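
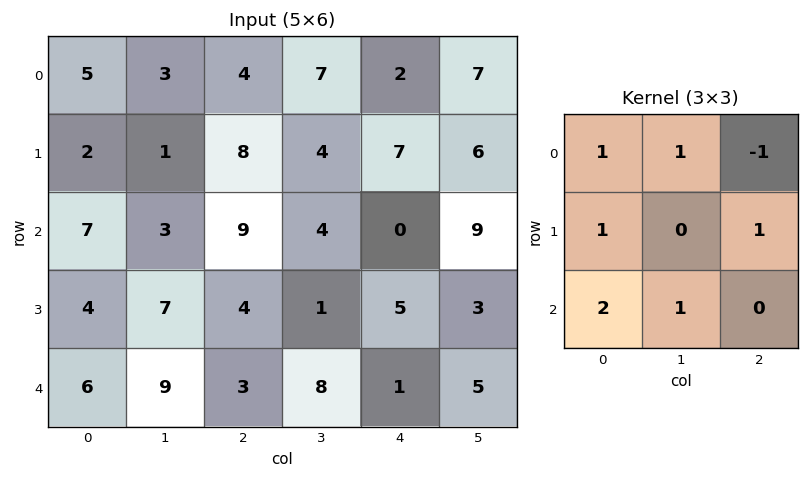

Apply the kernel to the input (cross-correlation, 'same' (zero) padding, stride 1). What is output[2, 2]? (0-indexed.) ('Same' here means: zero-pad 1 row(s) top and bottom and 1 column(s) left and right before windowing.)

30

The receptive field on the zero-padded input at this output position is [1 8 4 / 3 9 4 / 7 4 1]. Elementwise product with the kernel and sum: 1·1 + 8·1 + 4·-1 + 3·1 + 4·1 + 7·2 + 4·1.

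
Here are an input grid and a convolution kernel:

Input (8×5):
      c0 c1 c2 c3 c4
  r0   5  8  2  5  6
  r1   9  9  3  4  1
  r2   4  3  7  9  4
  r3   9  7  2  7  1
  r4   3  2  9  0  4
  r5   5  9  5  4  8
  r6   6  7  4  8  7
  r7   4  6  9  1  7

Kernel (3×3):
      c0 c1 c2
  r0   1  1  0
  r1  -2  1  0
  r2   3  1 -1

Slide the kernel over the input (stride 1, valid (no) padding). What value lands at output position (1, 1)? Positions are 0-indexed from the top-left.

29

The receptive field on the input at this output position is [9 3 4 / 3 7 9 / 7 2 7]. Elementwise product with the kernel and sum: 9·1 + 3·1 + 3·-2 + 7·1 + 7·3 + 2·1 + 7·-1.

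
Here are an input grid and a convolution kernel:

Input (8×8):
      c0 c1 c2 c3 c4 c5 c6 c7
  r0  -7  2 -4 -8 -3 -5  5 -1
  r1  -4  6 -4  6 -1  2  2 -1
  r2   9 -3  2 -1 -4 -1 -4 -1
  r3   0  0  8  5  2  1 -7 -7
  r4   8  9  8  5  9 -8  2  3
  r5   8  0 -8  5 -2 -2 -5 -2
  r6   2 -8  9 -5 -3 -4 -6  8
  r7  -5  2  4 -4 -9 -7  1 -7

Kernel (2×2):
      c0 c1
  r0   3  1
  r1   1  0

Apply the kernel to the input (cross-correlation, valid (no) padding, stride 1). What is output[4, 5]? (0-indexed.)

The receptive field on the input at this output position is [-8 2 / -2 -5]. Elementwise product with the kernel and sum: -8·3 + 2·1 + -2·1.

-24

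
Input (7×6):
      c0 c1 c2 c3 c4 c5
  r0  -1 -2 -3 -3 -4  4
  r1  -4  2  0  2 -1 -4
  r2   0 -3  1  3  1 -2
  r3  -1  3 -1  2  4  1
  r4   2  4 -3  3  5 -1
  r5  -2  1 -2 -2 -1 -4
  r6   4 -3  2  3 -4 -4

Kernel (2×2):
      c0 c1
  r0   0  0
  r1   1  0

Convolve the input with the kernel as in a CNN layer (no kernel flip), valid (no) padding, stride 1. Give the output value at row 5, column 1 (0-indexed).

-3

The receptive field on the input at this output position is [1 -2 / -3 2]. Elementwise product with the kernel and sum: -3·1.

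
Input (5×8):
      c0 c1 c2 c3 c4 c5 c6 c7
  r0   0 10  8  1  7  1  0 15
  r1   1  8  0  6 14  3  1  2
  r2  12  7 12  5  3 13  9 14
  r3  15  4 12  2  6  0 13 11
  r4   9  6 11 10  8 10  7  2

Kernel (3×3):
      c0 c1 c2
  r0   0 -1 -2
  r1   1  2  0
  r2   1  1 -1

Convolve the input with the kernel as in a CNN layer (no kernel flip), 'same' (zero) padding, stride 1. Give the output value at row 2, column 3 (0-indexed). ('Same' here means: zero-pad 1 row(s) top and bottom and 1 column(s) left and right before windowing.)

-4

The receptive field on the zero-padded input at this output position is [0 6 14 / 12 5 3 / 12 2 6]. Elementwise product with the kernel and sum: 6·-1 + 14·-2 + 12·1 + 5·2 + 12·1 + 2·1 + 6·-1.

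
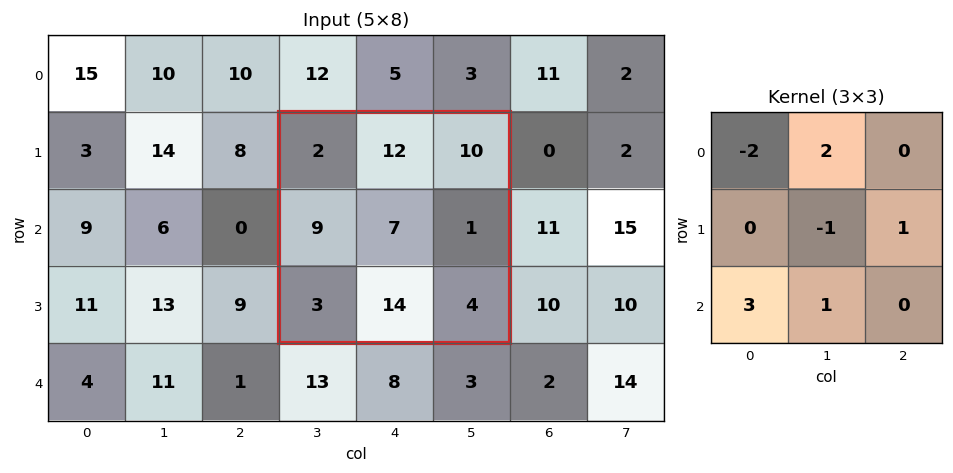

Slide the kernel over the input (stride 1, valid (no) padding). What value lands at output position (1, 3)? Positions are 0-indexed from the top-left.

The receptive field on the input at this output position is [2 12 10 / 9 7 1 / 3 14 4]. Elementwise product with the kernel and sum: 2·-2 + 12·2 + 7·-1 + 1·1 + 3·3 + 14·1.

37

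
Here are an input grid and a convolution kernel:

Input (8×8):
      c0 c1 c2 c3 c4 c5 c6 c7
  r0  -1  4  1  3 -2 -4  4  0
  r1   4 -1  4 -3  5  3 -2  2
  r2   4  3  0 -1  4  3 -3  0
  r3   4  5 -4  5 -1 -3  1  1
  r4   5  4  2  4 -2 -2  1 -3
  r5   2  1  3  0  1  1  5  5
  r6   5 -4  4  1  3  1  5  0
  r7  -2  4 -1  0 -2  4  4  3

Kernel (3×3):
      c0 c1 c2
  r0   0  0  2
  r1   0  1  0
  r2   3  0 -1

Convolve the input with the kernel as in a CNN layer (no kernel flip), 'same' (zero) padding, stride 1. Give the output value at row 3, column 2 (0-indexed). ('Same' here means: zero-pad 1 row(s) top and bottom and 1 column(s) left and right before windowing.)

The receptive field on the zero-padded input at this output position is [3 0 -1 / 5 -4 5 / 4 2 4]. Elementwise product with the kernel and sum: -1·2 + -4·1 + 4·3 + 4·-1.

2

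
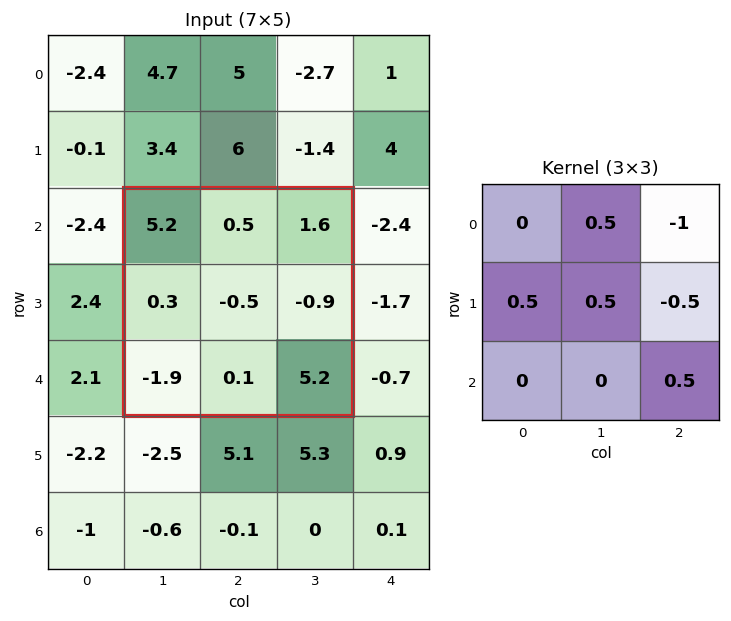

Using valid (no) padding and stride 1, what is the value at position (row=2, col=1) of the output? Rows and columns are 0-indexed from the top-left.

The receptive field on the input at this output position is [5.2 0.5 1.6 / 0.3 -0.5 -0.9 / -1.9 0.1 5.2]. Elementwise product with the kernel and sum: 0.5·0.5 + 1.6·-1 + 0.3·0.5 + -0.5·0.5 + -0.9·-0.5 + 5.2·0.5.

1.6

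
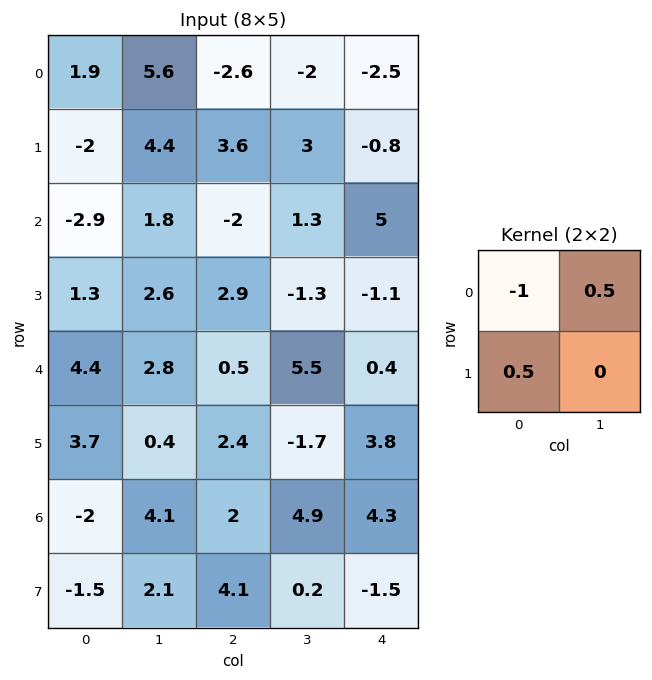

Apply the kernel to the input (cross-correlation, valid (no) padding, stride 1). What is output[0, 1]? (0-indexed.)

The receptive field on the input at this output position is [5.6 -2.6 / 4.4 3.6]. Elementwise product with the kernel and sum: 5.6·-1 + -2.6·0.5 + 4.4·0.5.

-4.7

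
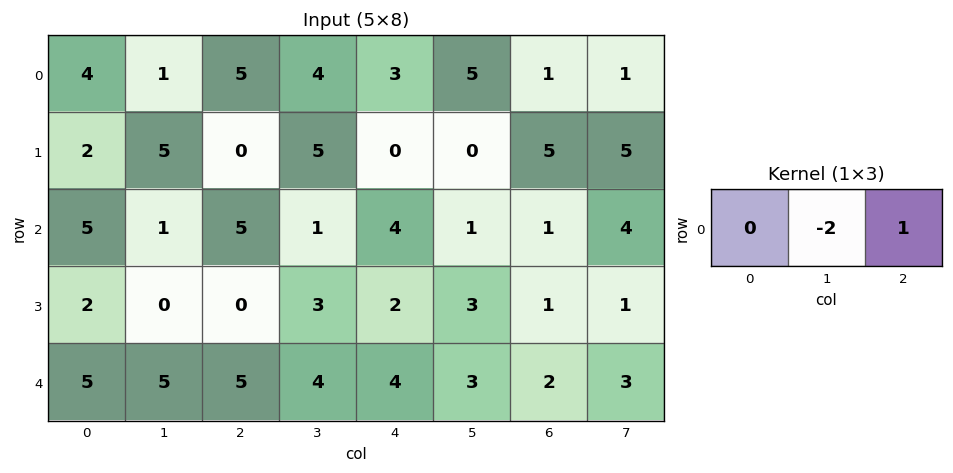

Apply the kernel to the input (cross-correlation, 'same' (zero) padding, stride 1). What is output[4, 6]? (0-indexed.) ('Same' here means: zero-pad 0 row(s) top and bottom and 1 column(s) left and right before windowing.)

-1

The receptive field on the zero-padded input at this output position is [3 2 3]. Elementwise product with the kernel and sum: 2·-2 + 3·1.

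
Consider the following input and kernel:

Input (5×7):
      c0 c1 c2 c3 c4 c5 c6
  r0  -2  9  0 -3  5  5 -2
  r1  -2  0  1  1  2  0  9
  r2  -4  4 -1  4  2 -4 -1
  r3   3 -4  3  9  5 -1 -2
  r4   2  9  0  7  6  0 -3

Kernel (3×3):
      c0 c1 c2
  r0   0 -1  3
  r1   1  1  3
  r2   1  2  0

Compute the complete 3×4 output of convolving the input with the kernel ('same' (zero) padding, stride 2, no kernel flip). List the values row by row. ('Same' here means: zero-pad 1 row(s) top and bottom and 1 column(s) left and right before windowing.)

21 2 22 21
16 19 11 -19
14 54 5 -1

Output[0,0]: The receptive field on the zero-padded input at this output position is [0 0 0 / 0 -2 9 / 0 -2 0]. Elementwise product with the kernel and sum: 0·-1 + 0·3 + 0·1 + -2·1 + 9·3 + 0·1 + -2·2.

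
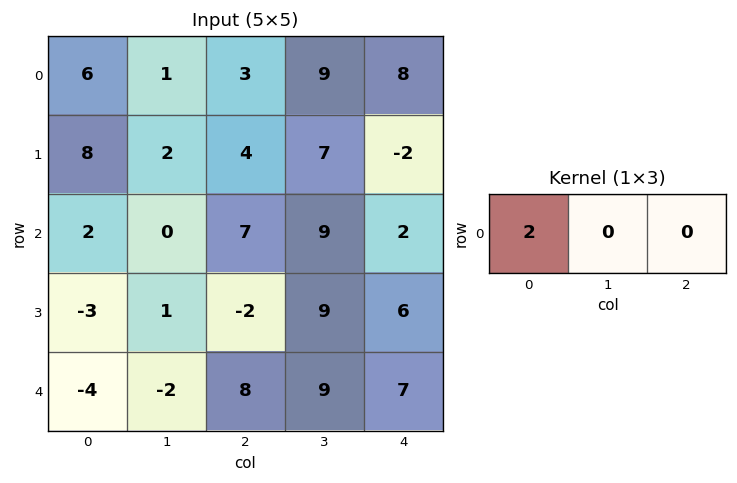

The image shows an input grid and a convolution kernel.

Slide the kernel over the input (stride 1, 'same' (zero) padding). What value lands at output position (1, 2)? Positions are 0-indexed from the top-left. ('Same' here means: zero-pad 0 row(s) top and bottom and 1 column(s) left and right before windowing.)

4

The receptive field on the zero-padded input at this output position is [2 4 7]. Elementwise product with the kernel and sum: 2·2.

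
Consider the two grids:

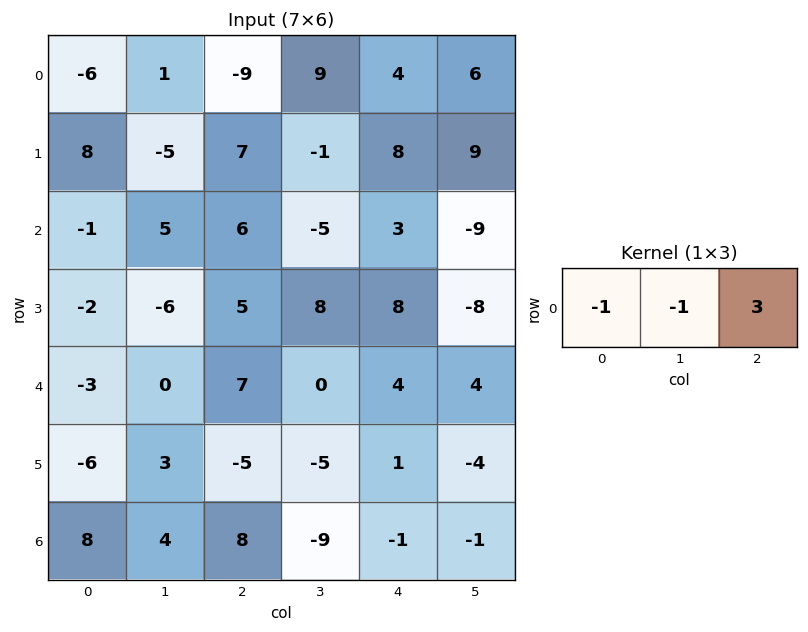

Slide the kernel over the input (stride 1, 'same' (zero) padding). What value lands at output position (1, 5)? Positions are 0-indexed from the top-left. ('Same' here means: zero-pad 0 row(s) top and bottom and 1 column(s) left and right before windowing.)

The receptive field on the zero-padded input at this output position is [8 9 0]. Elementwise product with the kernel and sum: 8·-1 + 9·-1 + 0·3.

-17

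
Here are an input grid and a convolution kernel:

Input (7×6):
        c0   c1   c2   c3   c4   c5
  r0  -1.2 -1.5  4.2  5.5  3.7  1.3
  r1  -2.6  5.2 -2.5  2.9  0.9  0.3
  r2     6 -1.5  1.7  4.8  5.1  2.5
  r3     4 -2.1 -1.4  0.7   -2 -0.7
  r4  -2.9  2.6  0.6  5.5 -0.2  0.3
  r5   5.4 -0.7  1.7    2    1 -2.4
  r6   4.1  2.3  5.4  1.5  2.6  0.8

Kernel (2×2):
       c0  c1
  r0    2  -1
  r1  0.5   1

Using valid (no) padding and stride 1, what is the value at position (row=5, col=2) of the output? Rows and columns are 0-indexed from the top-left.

The receptive field on the input at this output position is [1.7 2 / 5.4 1.5]. Elementwise product with the kernel and sum: 1.7·2 + 2·-1 + 5.4·0.5 + 1.5·1.

5.6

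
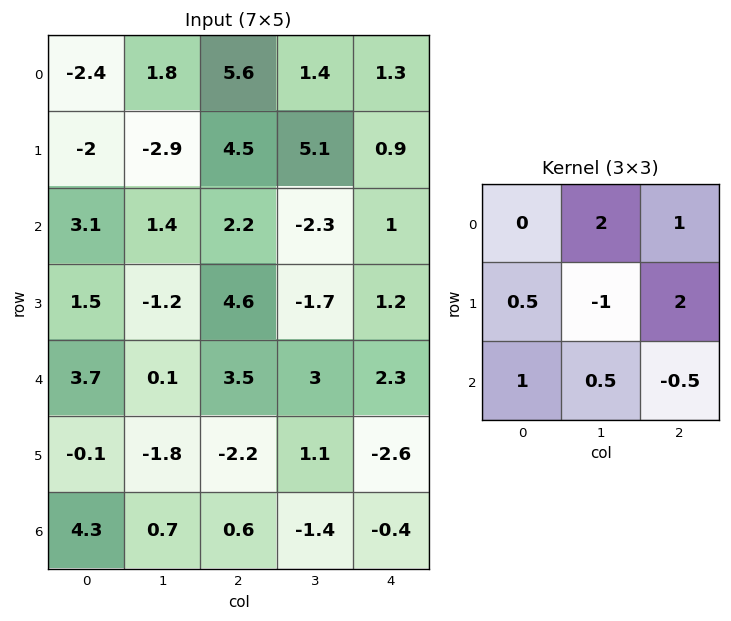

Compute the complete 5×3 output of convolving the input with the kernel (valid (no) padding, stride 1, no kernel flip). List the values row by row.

22.8 20.5 3.6
1.85 9.95 19.65
18.15 -6.15 6.65
11.05 6.6 0.8
5.4 15.2 1

Output[0,0]: The receptive field on the input at this output position is [-2.4 1.8 5.6 / -2 -2.9 4.5 / 3.1 1.4 2.2]. Elementwise product with the kernel and sum: 1.8·2 + 5.6·1 + -2·0.5 + -2.9·-1 + 4.5·2 + 3.1·1 + 1.4·0.5 + 2.2·-0.5.
Output[0,1]: The receptive field on the input at this output position is [1.8 5.6 1.4 / -2.9 4.5 5.1 / 1.4 2.2 -2.3]. Elementwise product with the kernel and sum: 5.6·2 + 1.4·1 + -2.9·0.5 + 4.5·-1 + 5.1·2 + 1.4·1 + 2.2·0.5 + -2.3·-0.5.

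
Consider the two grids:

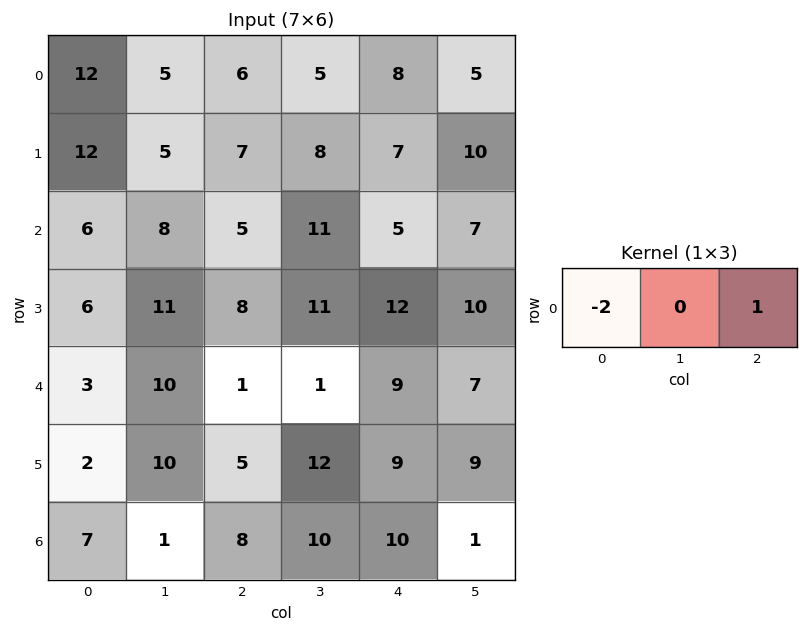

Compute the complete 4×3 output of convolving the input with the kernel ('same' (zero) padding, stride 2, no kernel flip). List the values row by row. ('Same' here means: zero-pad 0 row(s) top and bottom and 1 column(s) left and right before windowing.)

Output[0,0]: The receptive field on the zero-padded input at this output position is [0 12 5]. Elementwise product with the kernel and sum: 0·-2 + 5·1.
Output[0,1]: The receptive field on the zero-padded input at this output position is [5 6 5]. Elementwise product with the kernel and sum: 5·-2 + 5·1.

5 -5 -5
8 -5 -15
10 -19 5
1 8 -19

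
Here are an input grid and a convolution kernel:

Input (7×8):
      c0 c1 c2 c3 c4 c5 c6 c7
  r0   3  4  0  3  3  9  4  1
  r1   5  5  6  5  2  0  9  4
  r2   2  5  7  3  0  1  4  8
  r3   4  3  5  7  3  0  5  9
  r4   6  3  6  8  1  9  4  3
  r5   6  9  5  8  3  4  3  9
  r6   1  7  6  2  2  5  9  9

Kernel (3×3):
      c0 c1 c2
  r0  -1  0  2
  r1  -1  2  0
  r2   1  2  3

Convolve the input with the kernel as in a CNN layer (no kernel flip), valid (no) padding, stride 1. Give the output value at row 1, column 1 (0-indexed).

The receptive field on the input at this output position is [5 6 5 / 5 7 3 / 3 5 7]. Elementwise product with the kernel and sum: 5·-1 + 5·2 + 5·-1 + 7·2 + 3·1 + 5·2 + 7·3.

48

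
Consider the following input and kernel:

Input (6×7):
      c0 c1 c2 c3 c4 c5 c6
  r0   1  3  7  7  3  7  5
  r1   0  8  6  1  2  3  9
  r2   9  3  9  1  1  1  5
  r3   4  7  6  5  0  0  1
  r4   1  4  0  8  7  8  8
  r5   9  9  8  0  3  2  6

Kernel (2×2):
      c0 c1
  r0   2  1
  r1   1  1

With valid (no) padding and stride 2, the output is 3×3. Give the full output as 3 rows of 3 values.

13 28 18
32 30 3
24 16 27

Output[0,0]: The receptive field on the input at this output position is [1 3 / 0 8]. Elementwise product with the kernel and sum: 1·2 + 3·1 + 0·1 + 8·1.
Output[0,1]: The receptive field on the input at this output position is [7 7 / 6 1]. Elementwise product with the kernel and sum: 7·2 + 7·1 + 6·1 + 1·1.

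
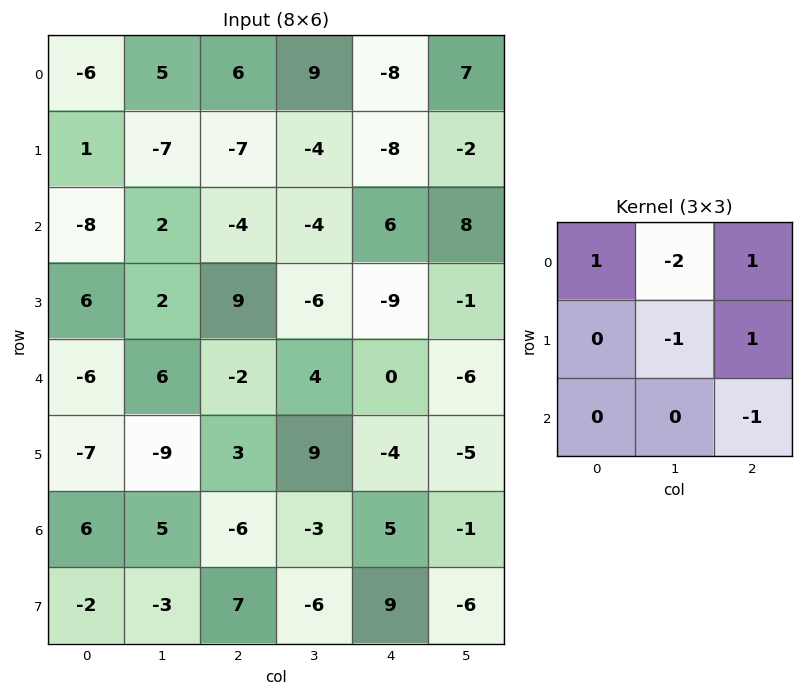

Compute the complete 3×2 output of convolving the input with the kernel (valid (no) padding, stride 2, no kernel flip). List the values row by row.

-6 -30
-7 7
-2 -28

Output[0,0]: The receptive field on the input at this output position is [-6 5 6 / 1 -7 -7 / -8 2 -4]. Elementwise product with the kernel and sum: -6·1 + 5·-2 + 6·1 + -7·-1 + -7·1 + -4·-1.
Output[0,1]: The receptive field on the input at this output position is [6 9 -8 / -7 -4 -8 / -4 -4 6]. Elementwise product with the kernel and sum: 6·1 + 9·-2 + -8·1 + -4·-1 + -8·1 + 6·-1.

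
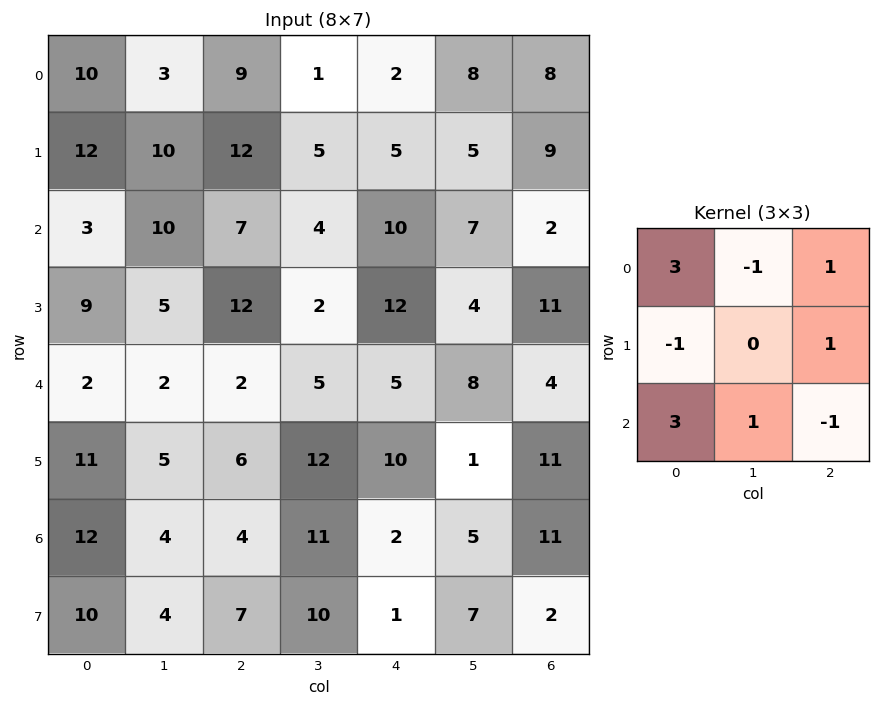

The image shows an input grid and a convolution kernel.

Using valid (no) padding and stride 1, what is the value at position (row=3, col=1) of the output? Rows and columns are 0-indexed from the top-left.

The receptive field on the input at this output position is [5 12 2 / 2 2 5 / 5 6 12]. Elementwise product with the kernel and sum: 5·3 + 12·-1 + 2·1 + 2·-1 + 5·1 + 5·3 + 6·1 + 12·-1.

17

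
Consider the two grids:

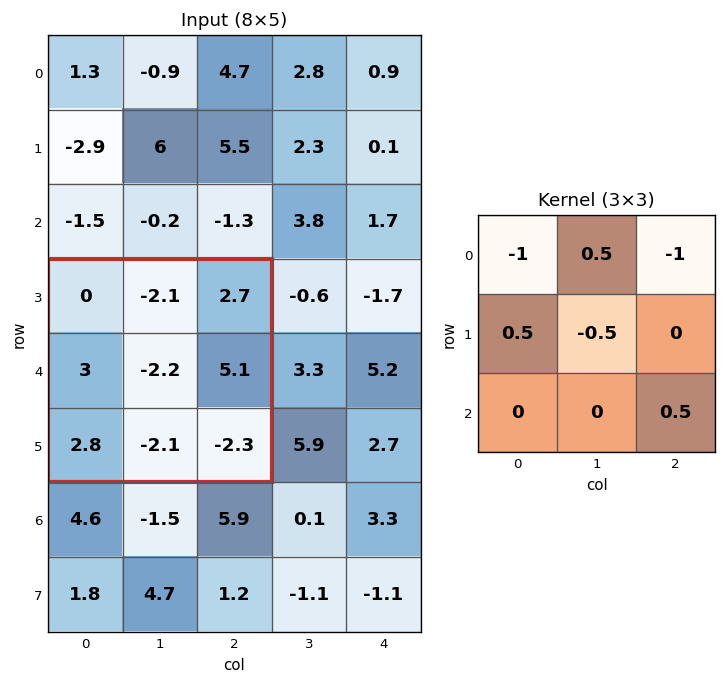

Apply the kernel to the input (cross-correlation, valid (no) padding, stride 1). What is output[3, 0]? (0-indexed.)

-2.3

The receptive field on the input at this output position is [0 -2.1 2.7 / 3 -2.2 5.1 / 2.8 -2.1 -2.3]. Elementwise product with the kernel and sum: 0·-1 + -2.1·0.5 + 2.7·-1 + 3·0.5 + -2.2·-0.5 + -2.3·0.5.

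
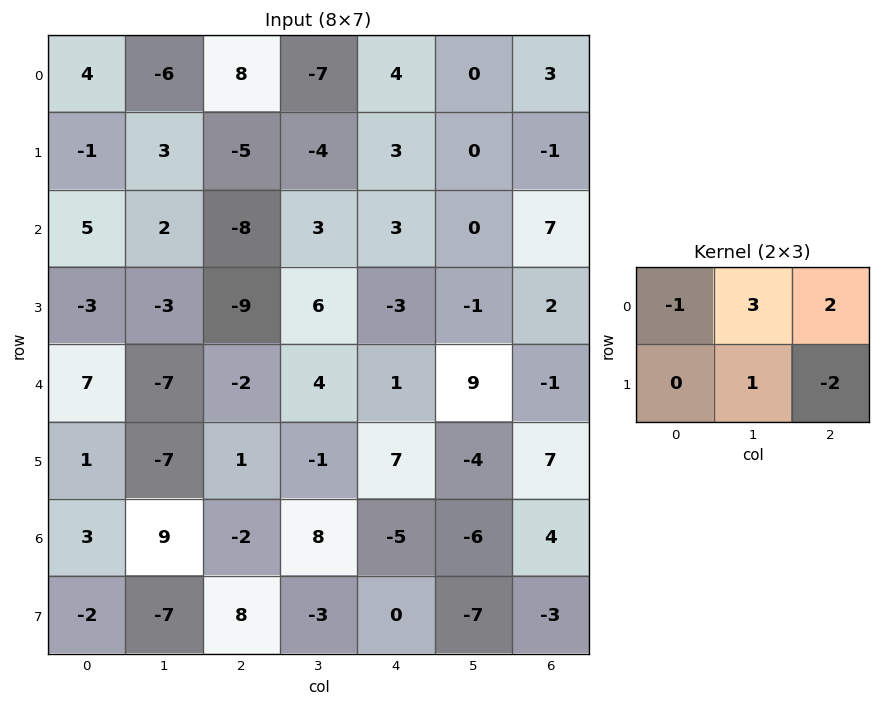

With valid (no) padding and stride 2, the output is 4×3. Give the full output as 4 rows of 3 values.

7 -31 4
0 35 6
-41 1 6
-3 13 -6

Output[0,0]: The receptive field on the input at this output position is [4 -6 8 / -1 3 -5]. Elementwise product with the kernel and sum: 4·-1 + -6·3 + 8·2 + 3·1 + -5·-2.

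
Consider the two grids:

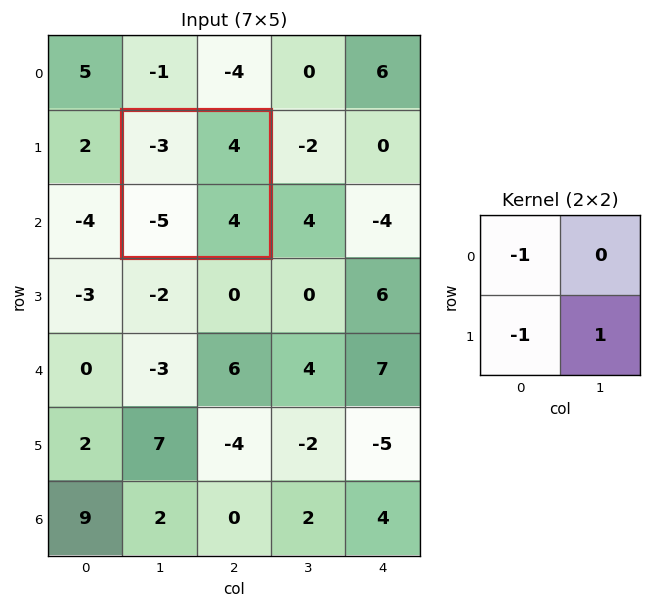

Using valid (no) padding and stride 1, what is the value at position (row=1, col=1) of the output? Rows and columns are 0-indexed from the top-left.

The receptive field on the input at this output position is [-3 4 / -5 4]. Elementwise product with the kernel and sum: -3·-1 + -5·-1 + 4·1.

12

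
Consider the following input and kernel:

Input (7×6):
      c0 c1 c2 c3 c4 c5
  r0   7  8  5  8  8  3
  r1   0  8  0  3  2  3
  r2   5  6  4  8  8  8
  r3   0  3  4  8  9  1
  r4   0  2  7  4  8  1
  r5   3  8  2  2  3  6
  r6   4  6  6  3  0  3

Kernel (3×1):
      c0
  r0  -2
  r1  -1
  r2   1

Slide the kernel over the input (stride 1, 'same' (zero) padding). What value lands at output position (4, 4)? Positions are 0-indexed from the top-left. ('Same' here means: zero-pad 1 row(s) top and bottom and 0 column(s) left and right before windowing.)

The receptive field on the zero-padded input at this output position is [9 / 8 / 3]. Elementwise product with the kernel and sum: 9·-2 + 8·-1 + 3·1.

-23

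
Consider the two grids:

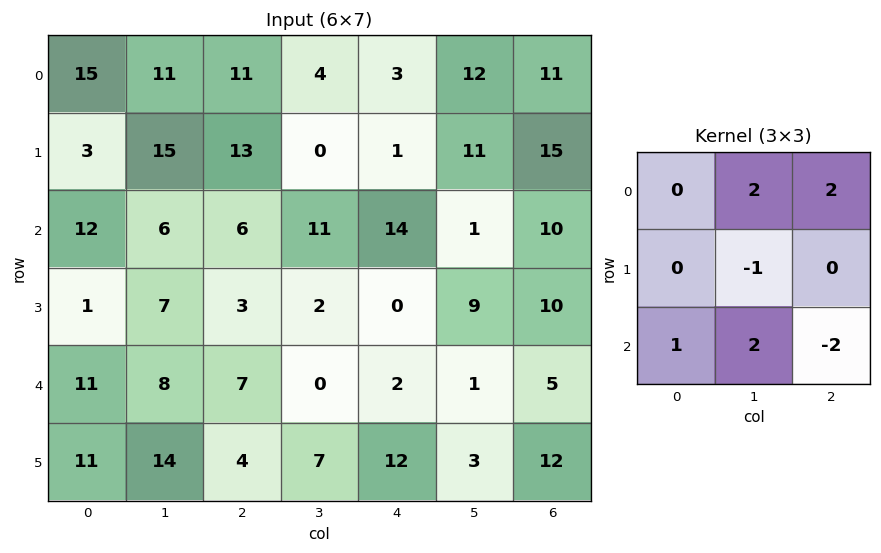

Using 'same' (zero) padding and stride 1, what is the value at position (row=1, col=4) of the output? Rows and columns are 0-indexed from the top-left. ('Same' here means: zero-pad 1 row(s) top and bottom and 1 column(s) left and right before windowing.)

The receptive field on the zero-padded input at this output position is [4 3 12 / 0 1 11 / 11 14 1]. Elementwise product with the kernel and sum: 3·2 + 12·2 + 1·-1 + 11·1 + 14·2 + 1·-2.

66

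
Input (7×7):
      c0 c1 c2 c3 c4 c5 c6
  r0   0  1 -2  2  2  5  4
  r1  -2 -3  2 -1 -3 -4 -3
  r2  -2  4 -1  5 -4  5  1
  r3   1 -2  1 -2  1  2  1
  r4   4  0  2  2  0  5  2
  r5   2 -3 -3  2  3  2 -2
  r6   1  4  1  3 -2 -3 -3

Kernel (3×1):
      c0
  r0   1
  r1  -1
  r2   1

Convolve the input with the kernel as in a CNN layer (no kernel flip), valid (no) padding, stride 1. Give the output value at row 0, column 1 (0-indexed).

The receptive field on the input at this output position is [1 / -3 / 4]. Elementwise product with the kernel and sum: 1·1 + -3·-1 + 4·1.

8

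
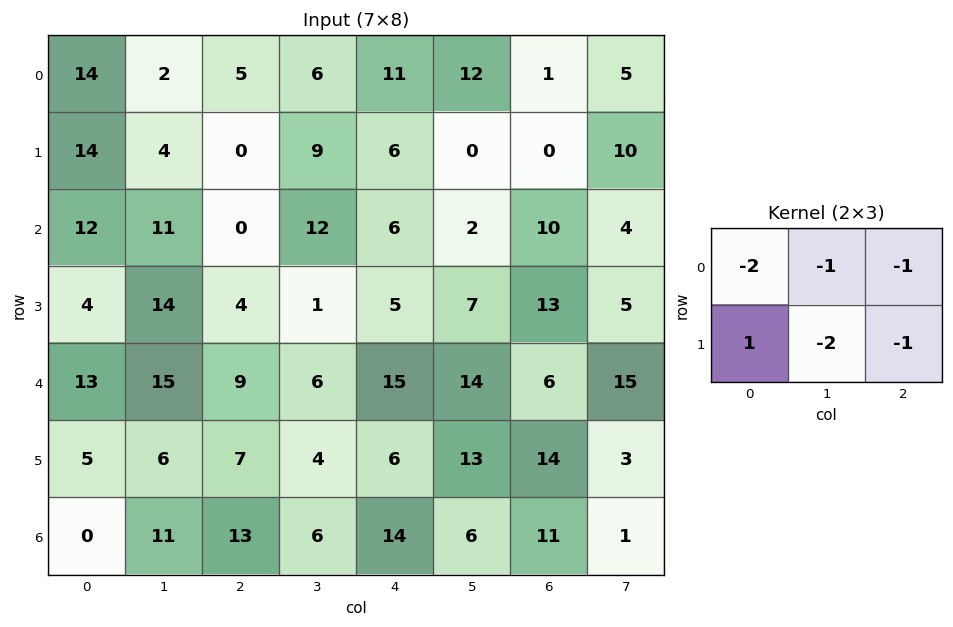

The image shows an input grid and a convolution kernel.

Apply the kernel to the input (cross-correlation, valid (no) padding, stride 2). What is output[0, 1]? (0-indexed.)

-51

The receptive field on the input at this output position is [5 6 11 / 0 9 6]. Elementwise product with the kernel and sum: 5·-2 + 6·-1 + 11·-1 + 0·1 + 9·-2 + 6·-1.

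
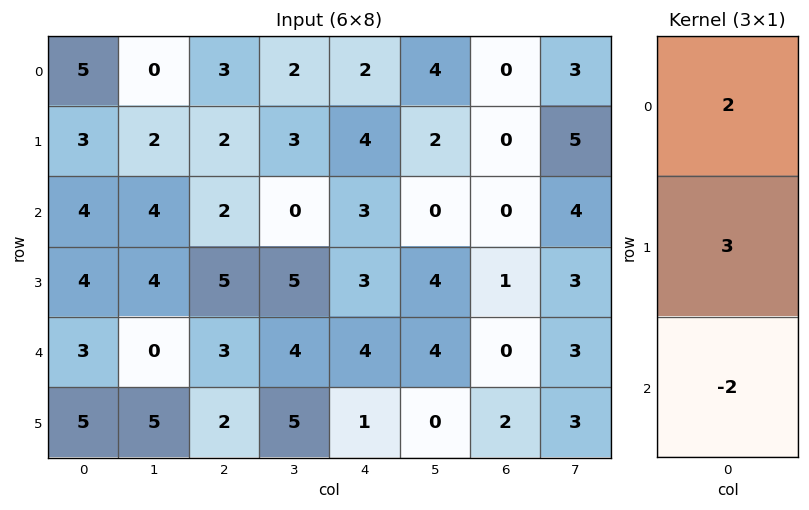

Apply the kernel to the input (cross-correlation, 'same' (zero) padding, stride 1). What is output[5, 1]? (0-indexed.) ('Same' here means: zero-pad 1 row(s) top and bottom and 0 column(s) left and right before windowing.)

15

The receptive field on the zero-padded input at this output position is [0 / 5 / 0]. Elementwise product with the kernel and sum: 0·2 + 5·3 + 0·-2.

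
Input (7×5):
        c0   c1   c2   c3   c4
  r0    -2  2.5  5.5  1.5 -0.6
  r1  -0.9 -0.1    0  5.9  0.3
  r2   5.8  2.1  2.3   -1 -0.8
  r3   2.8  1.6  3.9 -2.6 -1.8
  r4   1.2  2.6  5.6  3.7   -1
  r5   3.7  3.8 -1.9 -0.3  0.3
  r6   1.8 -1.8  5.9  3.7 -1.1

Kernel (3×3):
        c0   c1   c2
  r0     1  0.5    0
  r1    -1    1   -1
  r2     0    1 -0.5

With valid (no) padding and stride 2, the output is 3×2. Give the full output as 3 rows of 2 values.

1 11.25
1.55 1.3
-0.25 13

Output[0,0]: The receptive field on the input at this output position is [-2 2.5 5.5 / -0.9 -0.1 0 / 5.8 2.1 2.3]. Elementwise product with the kernel and sum: -2·1 + 2.5·0.5 + -0.9·-1 + -0.1·1 + 0·-1 + 2.1·1 + 2.3·-0.5.
Output[0,1]: The receptive field on the input at this output position is [5.5 1.5 -0.6 / 0 5.9 0.3 / 2.3 -1 -0.8]. Elementwise product with the kernel and sum: 5.5·1 + 1.5·0.5 + 0·-1 + 5.9·1 + 0.3·-1 + -1·1 + -0.8·-0.5.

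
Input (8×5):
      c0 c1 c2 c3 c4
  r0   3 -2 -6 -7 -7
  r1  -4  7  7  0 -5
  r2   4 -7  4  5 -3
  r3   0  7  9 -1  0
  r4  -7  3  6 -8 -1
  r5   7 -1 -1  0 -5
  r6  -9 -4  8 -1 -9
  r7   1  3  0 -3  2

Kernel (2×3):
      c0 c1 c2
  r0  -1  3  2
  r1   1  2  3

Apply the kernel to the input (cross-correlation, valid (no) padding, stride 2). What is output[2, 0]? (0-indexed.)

30

The receptive field on the input at this output position is [-7 3 6 / 7 -1 -1]. Elementwise product with the kernel and sum: -7·-1 + 3·3 + 6·2 + 7·1 + -1·2 + -1·3.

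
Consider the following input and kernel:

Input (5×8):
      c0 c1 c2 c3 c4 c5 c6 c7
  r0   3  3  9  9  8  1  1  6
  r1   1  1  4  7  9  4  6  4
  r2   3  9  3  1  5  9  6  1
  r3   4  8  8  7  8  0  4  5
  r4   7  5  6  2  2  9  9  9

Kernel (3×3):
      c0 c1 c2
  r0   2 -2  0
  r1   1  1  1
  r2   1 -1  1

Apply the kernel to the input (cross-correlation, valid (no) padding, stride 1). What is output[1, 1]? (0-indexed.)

14

The receptive field on the input at this output position is [1 4 7 / 9 3 1 / 8 8 7]. Elementwise product with the kernel and sum: 1·2 + 4·-2 + 9·1 + 3·1 + 1·1 + 8·1 + 8·-1 + 7·1.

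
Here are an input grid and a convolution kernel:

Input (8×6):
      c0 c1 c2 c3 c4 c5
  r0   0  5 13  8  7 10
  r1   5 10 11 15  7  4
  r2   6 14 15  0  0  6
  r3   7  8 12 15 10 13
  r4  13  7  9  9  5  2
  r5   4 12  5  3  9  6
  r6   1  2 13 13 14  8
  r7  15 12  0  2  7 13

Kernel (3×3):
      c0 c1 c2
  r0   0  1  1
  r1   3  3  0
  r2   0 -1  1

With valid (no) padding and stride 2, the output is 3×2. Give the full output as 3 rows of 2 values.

Output[0,0]: The receptive field on the input at this output position is [0 5 13 / 5 10 11 / 6 14 15]. Elementwise product with the kernel and sum: 5·1 + 13·1 + 5·3 + 10·3 + 14·-1 + 15·1.

64 93
76 77
75 39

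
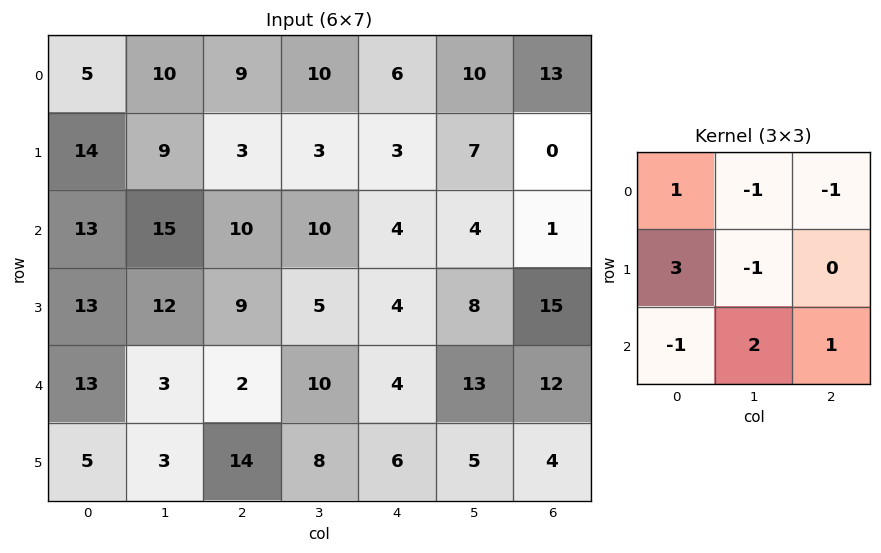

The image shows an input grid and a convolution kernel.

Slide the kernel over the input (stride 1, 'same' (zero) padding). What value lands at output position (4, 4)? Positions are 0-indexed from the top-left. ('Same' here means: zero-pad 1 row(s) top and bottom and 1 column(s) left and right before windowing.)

28

The receptive field on the zero-padded input at this output position is [5 4 8 / 10 4 13 / 8 6 5]. Elementwise product with the kernel and sum: 5·1 + 4·-1 + 8·-1 + 10·3 + 4·-1 + 8·-1 + 6·2 + 5·1.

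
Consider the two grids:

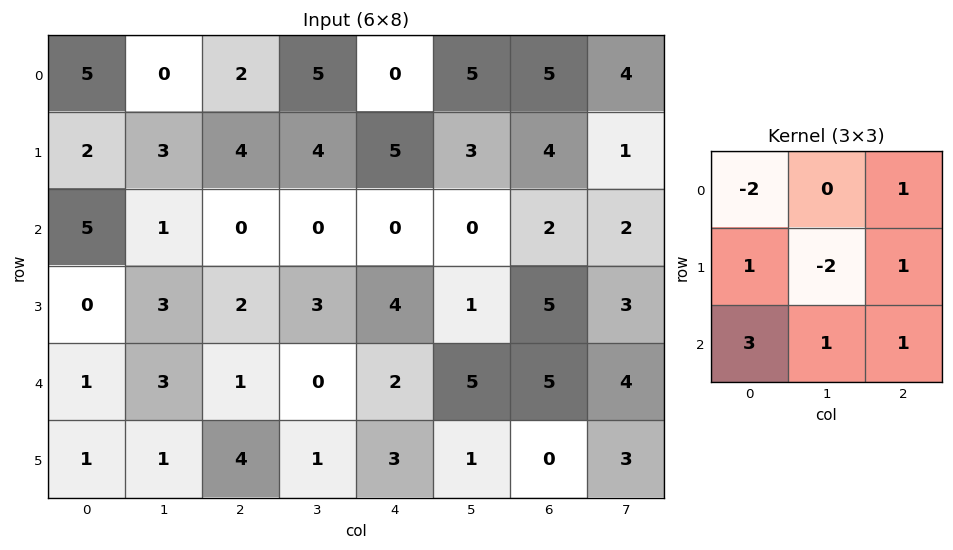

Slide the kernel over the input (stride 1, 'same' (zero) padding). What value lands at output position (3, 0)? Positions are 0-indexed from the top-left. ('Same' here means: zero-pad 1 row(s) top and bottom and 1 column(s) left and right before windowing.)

8

The receptive field on the zero-padded input at this output position is [0 5 1 / 0 0 3 / 0 1 3]. Elementwise product with the kernel and sum: 0·-2 + 1·1 + 0·1 + 0·-2 + 3·1 + 0·3 + 1·1 + 3·1.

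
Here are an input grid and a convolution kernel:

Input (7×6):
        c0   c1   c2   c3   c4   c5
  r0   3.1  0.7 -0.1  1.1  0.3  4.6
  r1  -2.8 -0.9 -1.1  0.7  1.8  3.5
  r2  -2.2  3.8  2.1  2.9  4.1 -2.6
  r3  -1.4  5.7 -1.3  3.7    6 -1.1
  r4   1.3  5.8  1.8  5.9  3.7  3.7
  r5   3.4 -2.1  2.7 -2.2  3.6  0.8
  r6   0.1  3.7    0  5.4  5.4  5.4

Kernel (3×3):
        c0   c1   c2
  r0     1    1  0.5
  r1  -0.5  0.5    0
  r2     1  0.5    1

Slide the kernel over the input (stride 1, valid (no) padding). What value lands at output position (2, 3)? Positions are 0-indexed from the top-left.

The receptive field on the input at this output position is [2.9 4.1 -2.6 / 3.7 6 -1.1 / 5.9 3.7 3.7]. Elementwise product with the kernel and sum: 2.9·1 + 4.1·1 + -2.6·0.5 + 3.7·-0.5 + 6·0.5 + 5.9·1 + 3.7·0.5 + 3.7·1.

18.3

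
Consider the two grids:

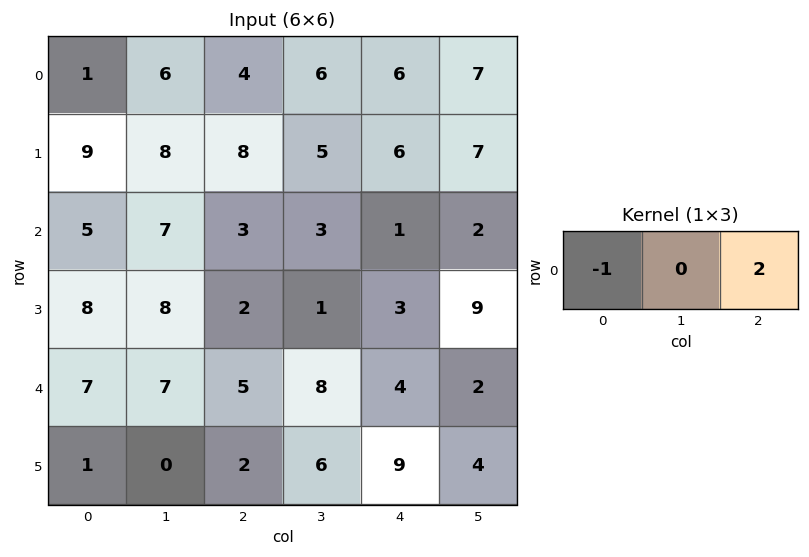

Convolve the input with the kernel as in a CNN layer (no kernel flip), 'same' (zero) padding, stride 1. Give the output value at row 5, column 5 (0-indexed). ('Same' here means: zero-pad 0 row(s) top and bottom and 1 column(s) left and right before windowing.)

The receptive field on the zero-padded input at this output position is [9 4 0]. Elementwise product with the kernel and sum: 9·-1 + 0·2.

-9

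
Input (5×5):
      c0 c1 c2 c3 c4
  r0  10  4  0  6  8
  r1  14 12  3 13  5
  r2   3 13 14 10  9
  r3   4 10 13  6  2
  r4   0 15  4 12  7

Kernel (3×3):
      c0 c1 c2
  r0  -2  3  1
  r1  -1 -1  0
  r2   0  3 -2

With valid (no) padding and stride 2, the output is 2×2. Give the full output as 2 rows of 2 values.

Output[0,0]: The receptive field on the input at this output position is [10 4 0 / 14 12 3 / 3 13 14]. Elementwise product with the kernel and sum: 10·-2 + 4·3 + 0·1 + 14·-1 + 12·-1 + 13·3 + 14·-2.

-23 22
70 14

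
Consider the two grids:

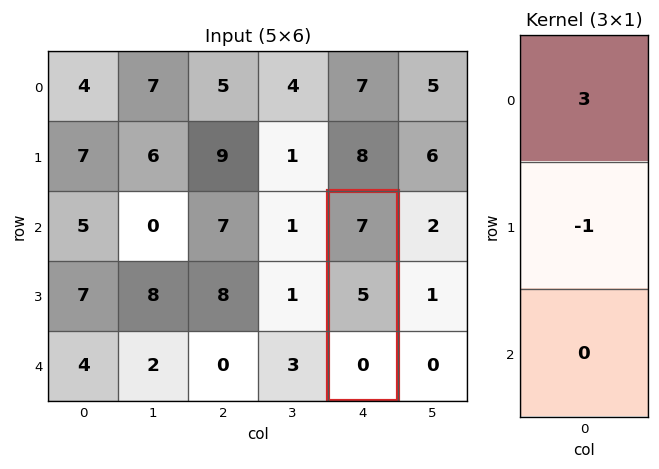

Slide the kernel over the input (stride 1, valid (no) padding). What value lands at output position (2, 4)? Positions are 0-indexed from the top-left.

16

The receptive field on the input at this output position is [7 / 5 / 0]. Elementwise product with the kernel and sum: 7·3 + 5·-1.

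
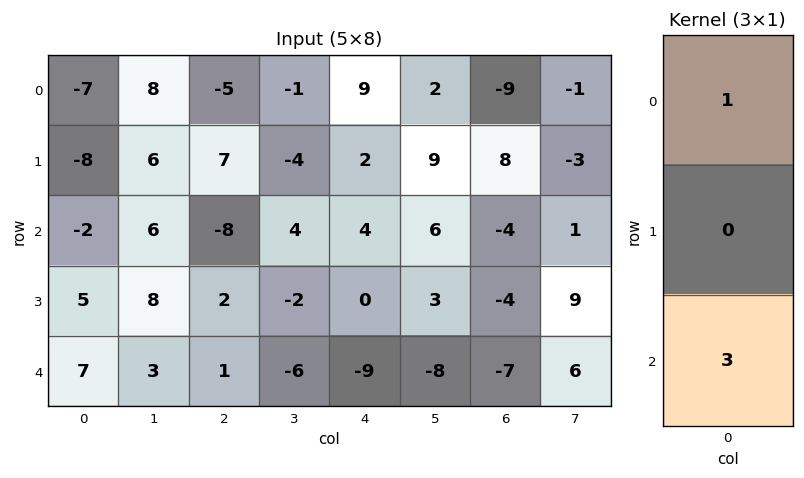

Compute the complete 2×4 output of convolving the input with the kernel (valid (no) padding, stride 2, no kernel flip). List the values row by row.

-13 -29 21 -21
19 -5 -23 -25

Output[0,0]: The receptive field on the input at this output position is [-7 / -8 / -2]. Elementwise product with the kernel and sum: -7·1 + -2·3.
Output[0,1]: The receptive field on the input at this output position is [-5 / 7 / -8]. Elementwise product with the kernel and sum: -5·1 + -8·3.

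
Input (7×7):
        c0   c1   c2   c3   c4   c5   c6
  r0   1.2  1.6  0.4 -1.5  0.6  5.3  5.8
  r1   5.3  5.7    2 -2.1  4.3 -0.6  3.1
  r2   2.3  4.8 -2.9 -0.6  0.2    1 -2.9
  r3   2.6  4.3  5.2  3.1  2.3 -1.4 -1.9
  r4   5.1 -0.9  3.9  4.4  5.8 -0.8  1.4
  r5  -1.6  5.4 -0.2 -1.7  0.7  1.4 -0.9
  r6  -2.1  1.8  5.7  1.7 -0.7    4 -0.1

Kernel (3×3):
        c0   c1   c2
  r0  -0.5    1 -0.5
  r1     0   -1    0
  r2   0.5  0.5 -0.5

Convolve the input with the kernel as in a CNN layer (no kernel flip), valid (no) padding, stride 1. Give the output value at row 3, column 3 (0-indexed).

-5.55

The receptive field on the input at this output position is [3.1 2.3 -1.4 / 4.4 5.8 -0.8 / -1.7 0.7 1.4]. Elementwise product with the kernel and sum: 3.1·-0.5 + 2.3·1 + -1.4·-0.5 + 5.8·-1 + -1.7·0.5 + 0.7·0.5 + 1.4·-0.5.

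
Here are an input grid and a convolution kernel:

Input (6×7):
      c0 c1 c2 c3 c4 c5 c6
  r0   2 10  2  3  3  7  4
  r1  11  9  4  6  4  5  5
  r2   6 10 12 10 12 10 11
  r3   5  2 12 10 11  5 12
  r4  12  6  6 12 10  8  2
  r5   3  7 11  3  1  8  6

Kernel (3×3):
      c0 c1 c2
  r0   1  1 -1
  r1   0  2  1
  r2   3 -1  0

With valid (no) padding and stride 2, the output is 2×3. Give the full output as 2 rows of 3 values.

40 44 47
50 47 55

Output[0,0]: The receptive field on the input at this output position is [2 10 2 / 11 9 4 / 6 10 12]. Elementwise product with the kernel and sum: 2·1 + 10·1 + 2·-1 + 9·2 + 4·1 + 6·3 + 10·-1.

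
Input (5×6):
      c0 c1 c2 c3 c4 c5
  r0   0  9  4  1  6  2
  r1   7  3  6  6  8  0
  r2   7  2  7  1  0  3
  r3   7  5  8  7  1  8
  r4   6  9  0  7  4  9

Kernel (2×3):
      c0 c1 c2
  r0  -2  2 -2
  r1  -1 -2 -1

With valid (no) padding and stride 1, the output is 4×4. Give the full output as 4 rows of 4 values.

Output[0,0]: The receptive field on the input at this output position is [0 9 4 / 7 3 6]. Elementwise product with the kernel and sum: 0·-2 + 9·2 + 4·-2 + 7·-1 + 3·-2 + 6·-1.
Output[0,1]: The receptive field on the input at this output position is [9 4 1 / 3 6 6]. Elementwise product with the kernel and sum: 9·-2 + 4·2 + 1·-2 + 3·-1 + 6·-2 + 6·-1.

-9 -33 -44 -16
-38 -23 -25 0
-49 -20 -35 -25
-44 -24 -22 -52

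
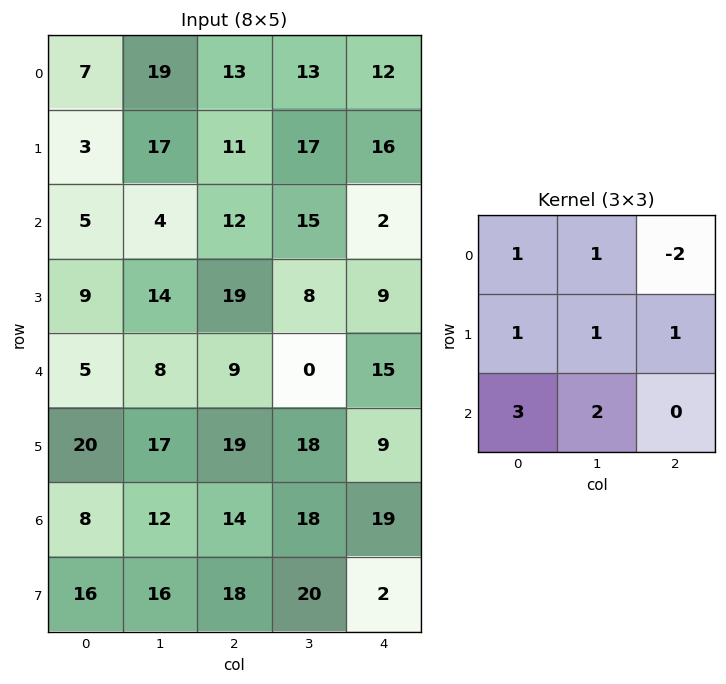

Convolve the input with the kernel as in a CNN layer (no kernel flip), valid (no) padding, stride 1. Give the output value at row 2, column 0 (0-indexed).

58

The receptive field on the input at this output position is [5 4 12 / 9 14 19 / 5 8 9]. Elementwise product with the kernel and sum: 5·1 + 4·1 + 12·-2 + 9·1 + 14·1 + 19·1 + 5·3 + 8·2.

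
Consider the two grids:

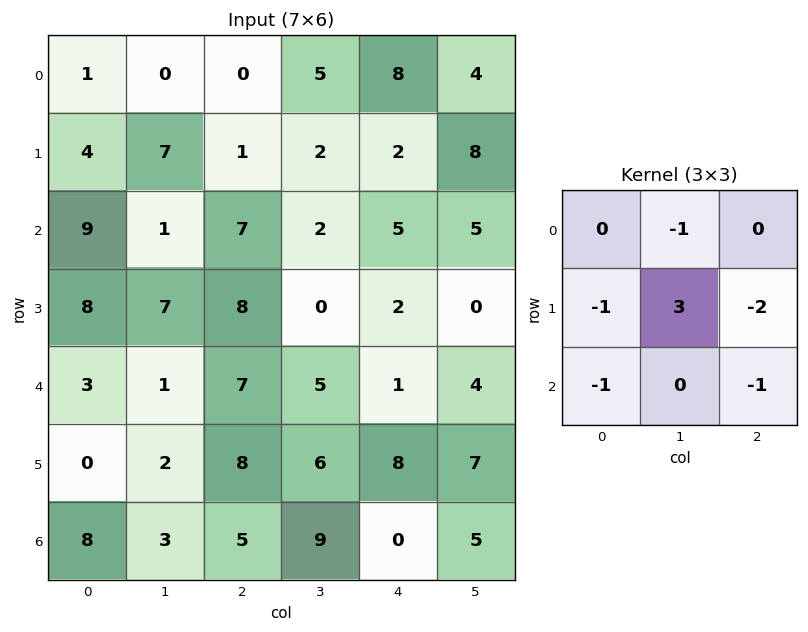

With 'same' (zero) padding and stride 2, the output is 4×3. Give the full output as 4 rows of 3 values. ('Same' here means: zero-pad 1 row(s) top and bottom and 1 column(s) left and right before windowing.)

-4 -19 1
14 8 1
-3 -6 -25
18 -14 -27

Output[0,0]: The receptive field on the zero-padded input at this output position is [0 0 0 / 0 1 0 / 0 4 7]. Elementwise product with the kernel and sum: 0·-1 + 0·-1 + 1·3 + 0·-2 + 0·-1 + 7·-1.
Output[0,1]: The receptive field on the zero-padded input at this output position is [0 0 0 / 0 0 5 / 7 1 2]. Elementwise product with the kernel and sum: 0·-1 + 0·-1 + 0·3 + 5·-2 + 7·-1 + 2·-1.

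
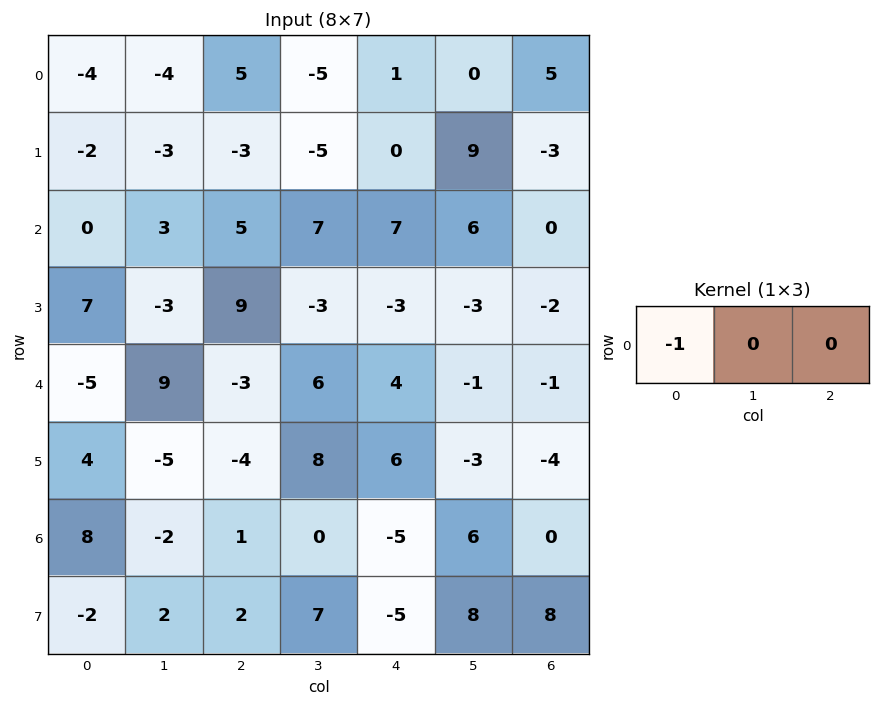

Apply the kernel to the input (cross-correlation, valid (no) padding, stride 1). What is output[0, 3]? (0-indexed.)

5

The receptive field on the input at this output position is [-5 1 0]. Elementwise product with the kernel and sum: -5·-1.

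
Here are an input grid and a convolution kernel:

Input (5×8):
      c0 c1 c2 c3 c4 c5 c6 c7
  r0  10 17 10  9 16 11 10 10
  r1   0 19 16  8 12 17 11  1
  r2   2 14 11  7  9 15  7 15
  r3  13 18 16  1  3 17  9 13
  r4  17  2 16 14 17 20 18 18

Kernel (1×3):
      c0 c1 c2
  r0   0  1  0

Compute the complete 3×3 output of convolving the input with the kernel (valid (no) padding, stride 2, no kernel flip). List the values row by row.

Output[0,0]: The receptive field on the input at this output position is [10 17 10]. Elementwise product with the kernel and sum: 17·1.

17 9 11
14 7 15
2 14 20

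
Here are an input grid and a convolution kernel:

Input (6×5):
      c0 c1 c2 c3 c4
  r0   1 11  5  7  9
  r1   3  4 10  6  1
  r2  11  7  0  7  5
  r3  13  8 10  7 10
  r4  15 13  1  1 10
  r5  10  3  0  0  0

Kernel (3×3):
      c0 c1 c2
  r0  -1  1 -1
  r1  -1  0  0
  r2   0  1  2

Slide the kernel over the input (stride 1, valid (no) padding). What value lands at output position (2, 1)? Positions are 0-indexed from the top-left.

-19

The receptive field on the input at this output position is [7 0 7 / 8 10 7 / 13 1 1]. Elementwise product with the kernel and sum: 7·-1 + 0·1 + 7·-1 + 8·-1 + 1·1 + 1·2.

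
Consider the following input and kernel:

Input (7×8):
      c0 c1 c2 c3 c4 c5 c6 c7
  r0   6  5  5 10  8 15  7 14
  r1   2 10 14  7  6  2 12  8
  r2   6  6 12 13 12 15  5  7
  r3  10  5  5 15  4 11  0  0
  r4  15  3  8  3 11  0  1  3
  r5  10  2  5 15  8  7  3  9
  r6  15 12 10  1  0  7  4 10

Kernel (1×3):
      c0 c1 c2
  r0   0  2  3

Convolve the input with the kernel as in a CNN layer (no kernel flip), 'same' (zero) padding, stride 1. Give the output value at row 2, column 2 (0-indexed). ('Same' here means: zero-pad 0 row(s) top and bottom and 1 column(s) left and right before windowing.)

The receptive field on the zero-padded input at this output position is [6 12 13]. Elementwise product with the kernel and sum: 12·2 + 13·3.

63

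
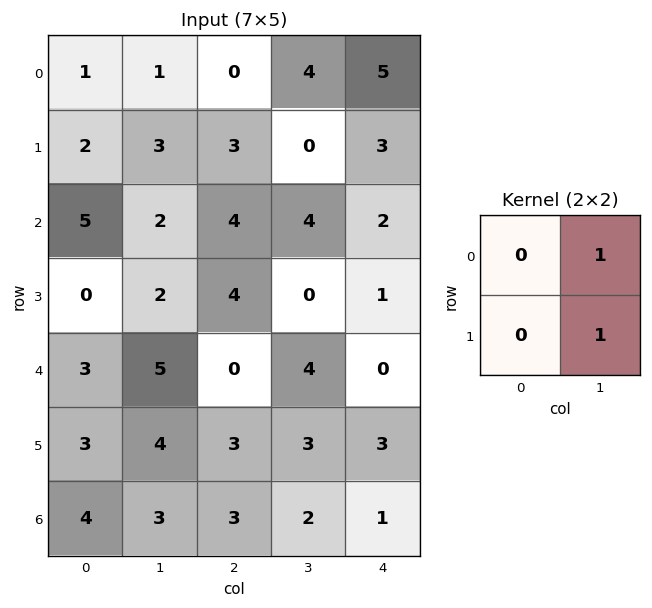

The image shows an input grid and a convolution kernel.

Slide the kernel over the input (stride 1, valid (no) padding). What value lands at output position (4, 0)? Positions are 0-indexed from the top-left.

The receptive field on the input at this output position is [3 5 / 3 4]. Elementwise product with the kernel and sum: 5·1 + 4·1.

9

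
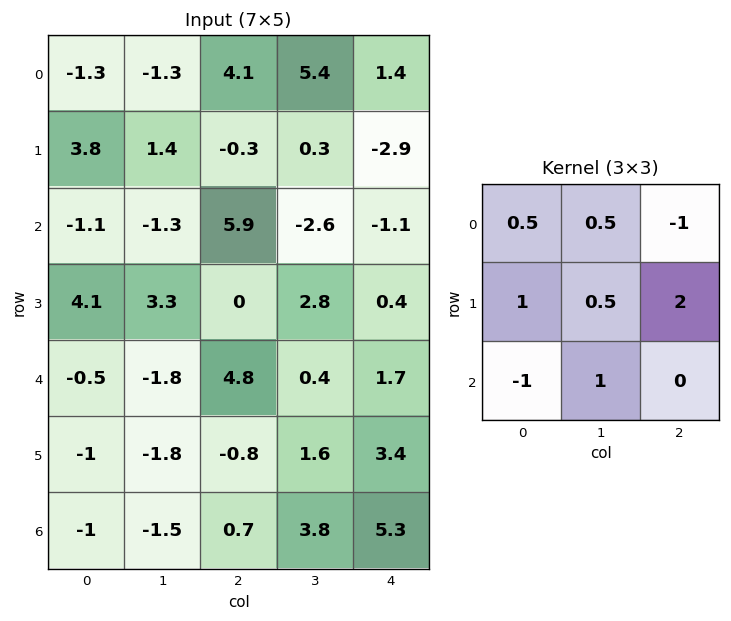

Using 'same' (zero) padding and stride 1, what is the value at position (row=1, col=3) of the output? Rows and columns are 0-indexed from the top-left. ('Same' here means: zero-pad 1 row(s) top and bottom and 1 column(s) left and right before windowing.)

-11.1

The receptive field on the zero-padded input at this output position is [4.1 5.4 1.4 / -0.3 0.3 -2.9 / 5.9 -2.6 -1.1]. Elementwise product with the kernel and sum: 4.1·0.5 + 5.4·0.5 + 1.4·-1 + -0.3·1 + 0.3·0.5 + -2.9·2 + 5.9·-1 + -2.6·1.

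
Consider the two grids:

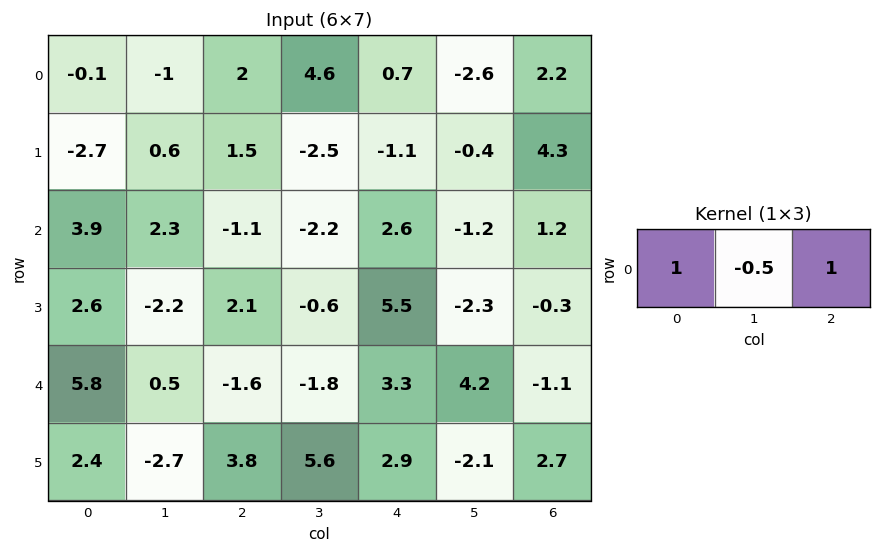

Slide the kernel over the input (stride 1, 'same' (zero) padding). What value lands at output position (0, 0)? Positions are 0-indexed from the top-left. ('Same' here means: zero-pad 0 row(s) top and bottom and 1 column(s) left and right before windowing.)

The receptive field on the zero-padded input at this output position is [0 -0.1 -1]. Elementwise product with the kernel and sum: 0·1 + -0.1·-0.5 + -1·1.

-0.95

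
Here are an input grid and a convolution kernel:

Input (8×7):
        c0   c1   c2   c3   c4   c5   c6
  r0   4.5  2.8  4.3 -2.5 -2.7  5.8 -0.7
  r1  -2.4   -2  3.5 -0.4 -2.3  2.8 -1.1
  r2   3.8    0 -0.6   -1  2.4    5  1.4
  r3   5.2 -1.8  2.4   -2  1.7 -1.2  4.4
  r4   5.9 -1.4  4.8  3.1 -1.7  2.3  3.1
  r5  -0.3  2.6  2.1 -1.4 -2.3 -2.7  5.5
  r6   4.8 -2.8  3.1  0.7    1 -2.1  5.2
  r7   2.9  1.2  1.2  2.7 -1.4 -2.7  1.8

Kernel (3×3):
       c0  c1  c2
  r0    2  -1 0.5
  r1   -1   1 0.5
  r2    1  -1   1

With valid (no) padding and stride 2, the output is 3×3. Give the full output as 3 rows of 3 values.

Output[0,0]: The receptive field on the input at this output position is [4.5 2.8 4.3 / -2.4 -2 3.5 / 3.8 0 -0.6]. Elementwise product with the kernel and sum: 4.5·2 + 2.8·-1 + 4.3·0.5 + -2.4·-1 + -2·1 + 3.5·0.5 + 3.8·1 + 0·-1 + -0.6·1.
Output[0,1]: The receptive field on the input at this output position is [4.3 -2.5 -2.7 / 3.5 -0.4 -2.3 / -0.6 -1 2.4]. Elementwise product with the kernel and sum: 4.3·2 + -2.5·-1 + -2.7·0.5 + 3.5·-1 + -0.4·1 + -2.3·0.5 + -0.6·1 + -1·-1 + 2.4·1.

13.7 7.5 -8.2
13.6 -2.55 -1.1
30.25 4.4 6.5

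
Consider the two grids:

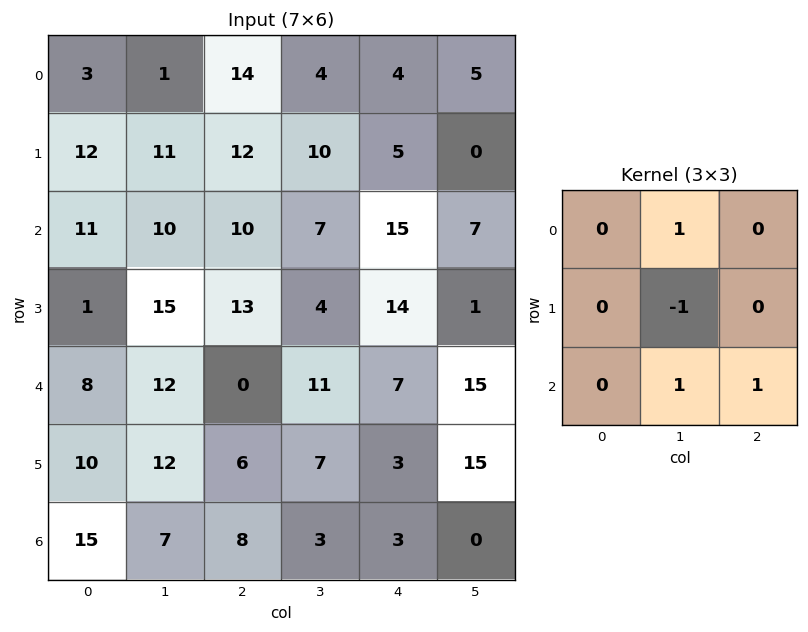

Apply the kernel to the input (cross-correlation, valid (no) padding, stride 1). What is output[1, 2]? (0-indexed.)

The receptive field on the input at this output position is [12 10 5 / 10 7 15 / 13 4 14]. Elementwise product with the kernel and sum: 10·1 + 7·-1 + 4·1 + 14·1.

21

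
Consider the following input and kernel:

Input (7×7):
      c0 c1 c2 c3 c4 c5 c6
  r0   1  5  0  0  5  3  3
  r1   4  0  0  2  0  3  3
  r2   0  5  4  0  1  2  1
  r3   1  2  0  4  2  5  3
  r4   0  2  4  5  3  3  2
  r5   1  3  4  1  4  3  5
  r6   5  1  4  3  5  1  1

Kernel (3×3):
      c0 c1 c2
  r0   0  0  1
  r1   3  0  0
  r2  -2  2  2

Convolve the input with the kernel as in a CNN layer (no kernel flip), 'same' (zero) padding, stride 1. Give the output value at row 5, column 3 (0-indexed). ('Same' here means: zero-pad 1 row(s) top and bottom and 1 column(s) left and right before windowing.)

The receptive field on the zero-padded input at this output position is [4 5 3 / 4 1 4 / 4 3 5]. Elementwise product with the kernel and sum: 3·1 + 4·3 + 4·-2 + 3·2 + 5·2.

23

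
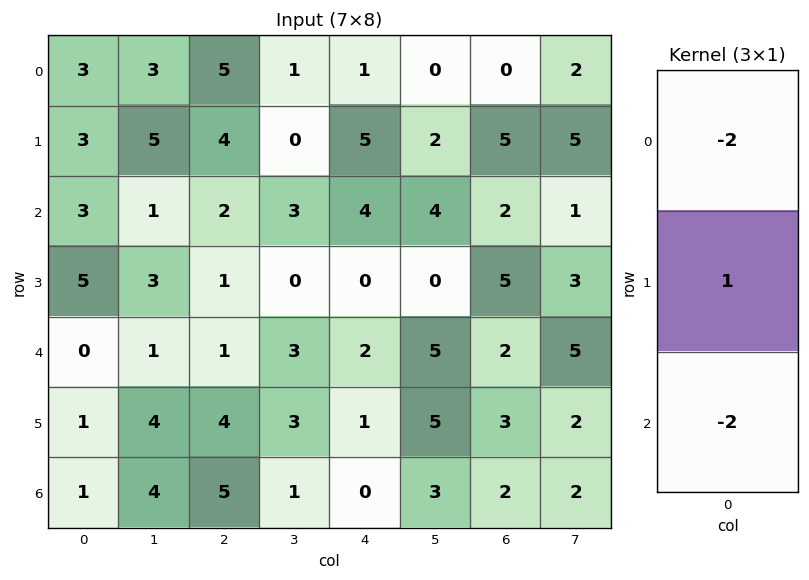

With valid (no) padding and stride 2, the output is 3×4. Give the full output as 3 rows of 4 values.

Output[0,0]: The receptive field on the input at this output position is [3 / 3 / 3]. Elementwise product with the kernel and sum: 3·-2 + 3·1 + 3·-2.
Output[0,1]: The receptive field on the input at this output position is [5 / 4 / 2]. Elementwise product with the kernel and sum: 5·-2 + 4·1 + 2·-2.

-9 -10 -5 1
-1 -5 -12 -3
-1 -8 -3 -5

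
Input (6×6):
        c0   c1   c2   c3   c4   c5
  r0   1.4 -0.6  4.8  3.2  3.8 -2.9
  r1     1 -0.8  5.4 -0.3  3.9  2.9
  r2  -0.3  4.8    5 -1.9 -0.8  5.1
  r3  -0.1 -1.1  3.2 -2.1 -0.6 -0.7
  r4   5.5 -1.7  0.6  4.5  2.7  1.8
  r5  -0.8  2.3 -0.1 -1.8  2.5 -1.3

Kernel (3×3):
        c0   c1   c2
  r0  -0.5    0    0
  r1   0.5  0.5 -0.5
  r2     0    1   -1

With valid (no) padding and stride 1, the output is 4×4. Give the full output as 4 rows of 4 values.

Output[0,0]: The receptive field on the input at this output position is [1.4 -0.6 4.8 / 1 -0.8 5.4 / -0.3 4.8 5]. Elementwise product with the kernel and sum: 1.4·-0.5 + 1·0.5 + -0.8·0.5 + 5.4·-0.5 + 4.8·1 + 5·-1.
Output[0,1]: The receptive field on the input at this output position is [-0.6 4.8 3.2 / -0.8 5.4 -0.3 / 4.8 5 -1.9]. Elementwise product with the kernel and sum: -0.6·-0.5 + -0.8·0.5 + 5.4·0.5 + -0.3·-0.5 + 5·1 + -1.9·-1.

-3.5 9.65 -2.9 -7.15
-5.05 11.55 -2.25 -3.65
-4.35 -4.2 0.15 0.85
4.05 -0.55 -4.7 7.55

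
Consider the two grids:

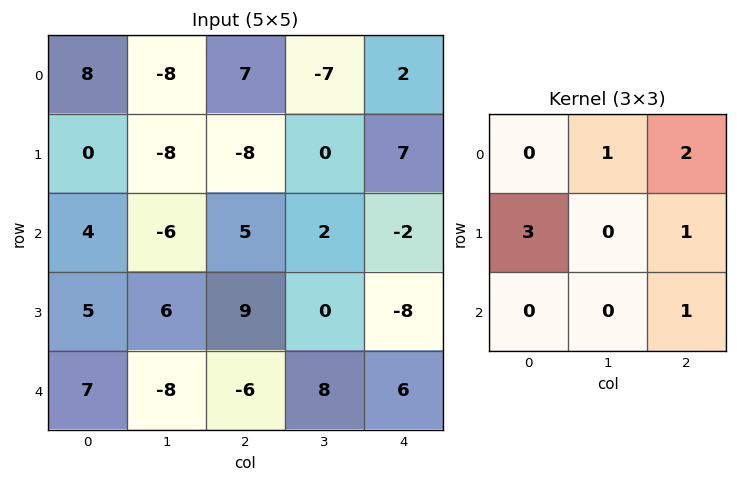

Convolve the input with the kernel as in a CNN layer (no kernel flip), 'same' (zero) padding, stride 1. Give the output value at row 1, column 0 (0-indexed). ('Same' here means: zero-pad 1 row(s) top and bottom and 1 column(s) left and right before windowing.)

The receptive field on the zero-padded input at this output position is [0 8 -8 / 0 0 -8 / 0 4 -6]. Elementwise product with the kernel and sum: 8·1 + -8·2 + 0·3 + -8·1 + -6·1.

-22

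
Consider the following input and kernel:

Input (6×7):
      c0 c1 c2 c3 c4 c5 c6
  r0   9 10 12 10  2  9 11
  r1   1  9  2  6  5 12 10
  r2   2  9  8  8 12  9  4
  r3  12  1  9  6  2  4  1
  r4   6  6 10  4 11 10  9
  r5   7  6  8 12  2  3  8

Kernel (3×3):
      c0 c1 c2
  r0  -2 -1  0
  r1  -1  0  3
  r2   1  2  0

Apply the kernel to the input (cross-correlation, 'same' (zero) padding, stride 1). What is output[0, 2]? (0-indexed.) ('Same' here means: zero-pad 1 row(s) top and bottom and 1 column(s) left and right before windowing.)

33

The receptive field on the zero-padded input at this output position is [0 0 0 / 10 12 10 / 9 2 6]. Elementwise product with the kernel and sum: 0·-2 + 0·-1 + 10·-1 + 10·3 + 9·1 + 2·2.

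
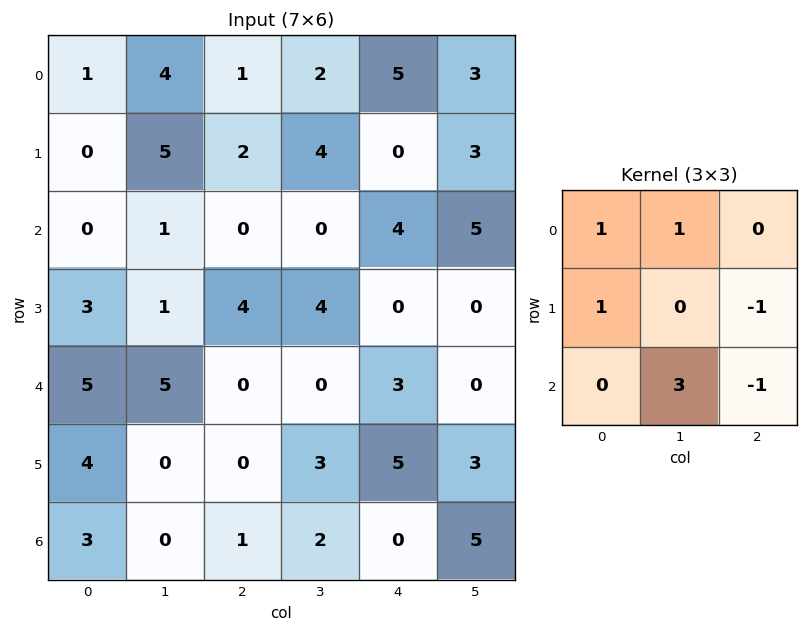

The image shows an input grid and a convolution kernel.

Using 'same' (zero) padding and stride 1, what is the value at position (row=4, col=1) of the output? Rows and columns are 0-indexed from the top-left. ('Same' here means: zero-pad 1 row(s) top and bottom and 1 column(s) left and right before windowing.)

9

The receptive field on the zero-padded input at this output position is [3 1 4 / 5 5 0 / 4 0 0]. Elementwise product with the kernel and sum: 3·1 + 1·1 + 5·1 + 0·-1 + 0·3 + 0·-1.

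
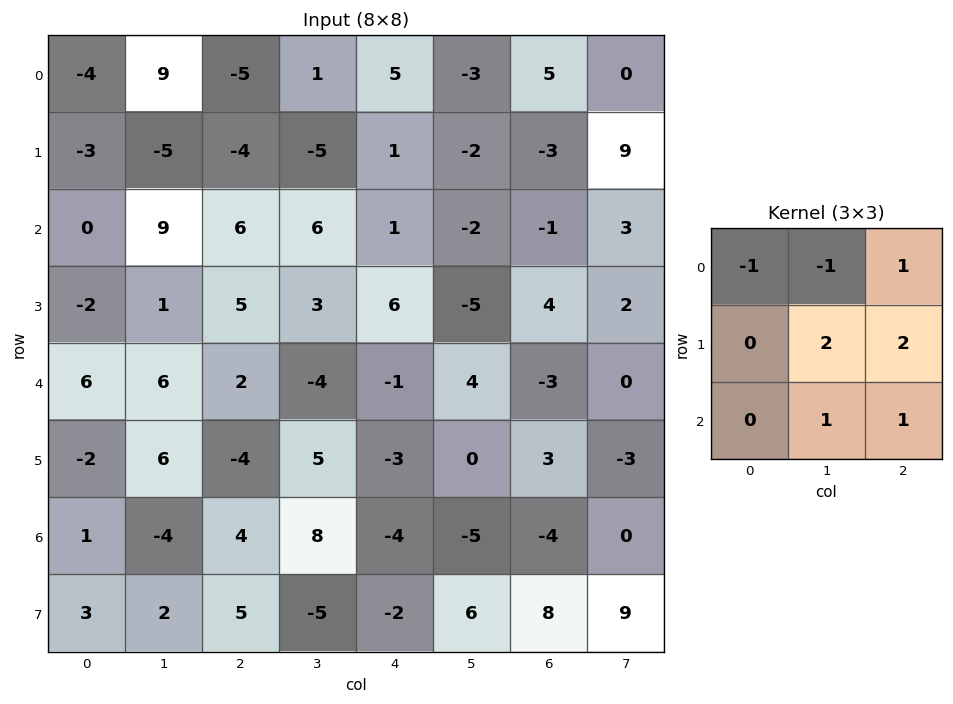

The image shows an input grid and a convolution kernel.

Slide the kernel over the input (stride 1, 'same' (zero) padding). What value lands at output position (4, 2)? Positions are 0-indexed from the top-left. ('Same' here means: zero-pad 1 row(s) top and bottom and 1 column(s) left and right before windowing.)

-6

The receptive field on the zero-padded input at this output position is [1 5 3 / 6 2 -4 / 6 -4 5]. Elementwise product with the kernel and sum: 1·-1 + 5·-1 + 3·1 + 2·2 + -4·2 + -4·1 + 5·1.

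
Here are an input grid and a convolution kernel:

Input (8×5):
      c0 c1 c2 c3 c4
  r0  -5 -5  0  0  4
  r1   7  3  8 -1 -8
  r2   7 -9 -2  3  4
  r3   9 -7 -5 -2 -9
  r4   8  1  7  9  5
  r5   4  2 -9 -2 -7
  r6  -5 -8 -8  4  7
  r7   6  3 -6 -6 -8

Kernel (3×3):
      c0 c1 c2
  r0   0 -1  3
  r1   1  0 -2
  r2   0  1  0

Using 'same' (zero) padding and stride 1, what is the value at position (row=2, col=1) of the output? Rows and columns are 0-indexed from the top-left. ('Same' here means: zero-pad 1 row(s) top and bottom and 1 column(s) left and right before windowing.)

25

The receptive field on the zero-padded input at this output position is [7 3 8 / 7 -9 -2 / 9 -7 -5]. Elementwise product with the kernel and sum: 3·-1 + 8·3 + 7·1 + -2·-2 + -7·1.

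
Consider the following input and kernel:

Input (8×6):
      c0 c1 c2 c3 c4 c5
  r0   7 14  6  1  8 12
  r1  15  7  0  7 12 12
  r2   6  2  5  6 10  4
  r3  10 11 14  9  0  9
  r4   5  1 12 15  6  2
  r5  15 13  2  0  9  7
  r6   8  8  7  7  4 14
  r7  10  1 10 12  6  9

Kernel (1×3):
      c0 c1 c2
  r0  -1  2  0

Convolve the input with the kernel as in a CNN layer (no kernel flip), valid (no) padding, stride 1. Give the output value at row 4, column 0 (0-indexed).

The receptive field on the input at this output position is [5 1 12]. Elementwise product with the kernel and sum: 5·-1 + 1·2.

-3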